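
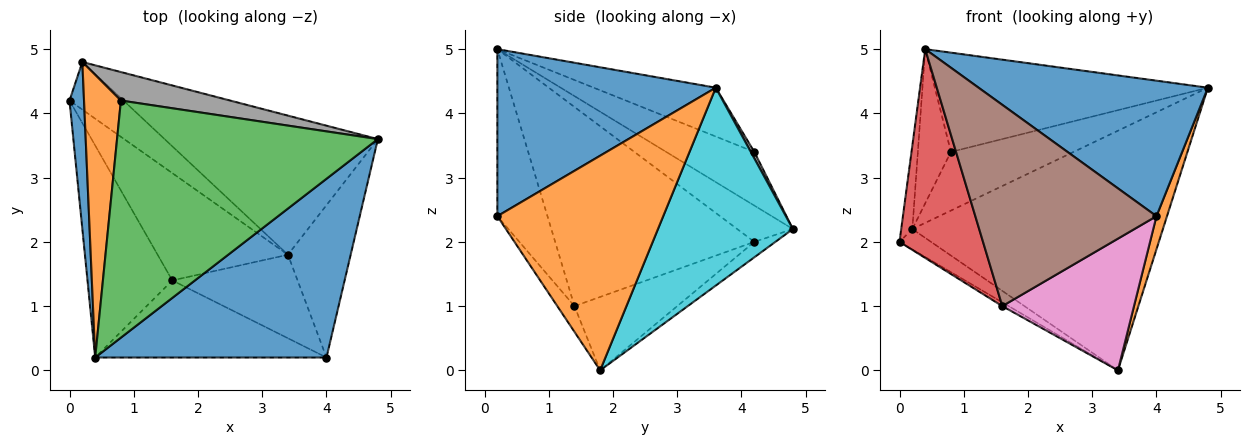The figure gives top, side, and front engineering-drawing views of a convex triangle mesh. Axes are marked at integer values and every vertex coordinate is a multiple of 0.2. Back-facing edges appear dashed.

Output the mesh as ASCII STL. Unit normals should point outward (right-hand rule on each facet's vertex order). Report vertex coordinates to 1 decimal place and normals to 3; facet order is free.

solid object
 facet normal 0.499 -0.524 0.691
  outer loop
   vertex 4.0 0.2 2.4
   vertex 4.8 3.6 4.4
   vertex 0.4 0.2 5.0
  endloop
 endfacet
 facet normal 0.958 -0.061 -0.280
  outer loop
   vertex 4.0 0.2 2.4
   vertex 3.4 1.8 0.0
   vertex 4.8 3.6 4.4
  endloop
 endfacet
 facet normal -0.170 0.381 0.909
  outer loop
   vertex 0.8 4.2 3.4
   vertex 0.4 0.2 5.0
   vertex 4.8 3.6 4.4
  endloop
 endfacet
 facet normal -0.858 -0.360 -0.366
  outer loop
   vertex 1.6 1.4 1.0
   vertex 0.4 0.2 5.0
   vertex 0.0 4.2 2.0
  endloop
 endfacet
 facet normal -0.491 0.031 -0.871
  outer loop
   vertex 1.6 1.4 1.0
   vertex 0.0 4.2 2.0
   vertex 3.4 1.8 0.0
  endloop
 endfacet
 facet normal -0.250 -0.904 -0.346
  outer loop
   vertex 1.6 1.4 1.0
   vertex 4.0 0.2 2.4
   vertex 0.4 0.2 5.0
  endloop
 endfacet
 facet normal -0.109 -0.839 -0.532
  outer loop
   vertex 1.6 1.4 1.0
   vertex 3.4 1.8 0.0
   vertex 4.0 0.2 2.4
  endloop
 endfacet
 facet normal 0.026 0.899 0.437
  outer loop
   vertex 0.2 4.8 2.2
   vertex 0.8 4.2 3.4
   vertex 4.8 3.6 4.4
  endloop
 endfacet
 facet normal -0.254 0.381 -0.889
  outer loop
   vertex 0.2 4.8 2.2
   vertex 3.4 1.8 0.0
   vertex 0.0 4.2 2.0
  endloop
 endfacet
 facet normal 0.422 0.784 -0.455
  outer loop
   vertex 0.2 4.8 2.2
   vertex 4.8 3.6 4.4
   vertex 3.4 1.8 0.0
  endloop
 endfacet
 facet normal -0.913 0.183 0.365
  outer loop
   vertex 0.2 4.8 2.2
   vertex 0.0 4.2 2.0
   vertex 0.4 0.2 5.0
  endloop
 endfacet
 facet normal -0.787 0.295 0.541
  outer loop
   vertex 0.2 4.8 2.2
   vertex 0.4 0.2 5.0
   vertex 0.8 4.2 3.4
  endloop
 endfacet
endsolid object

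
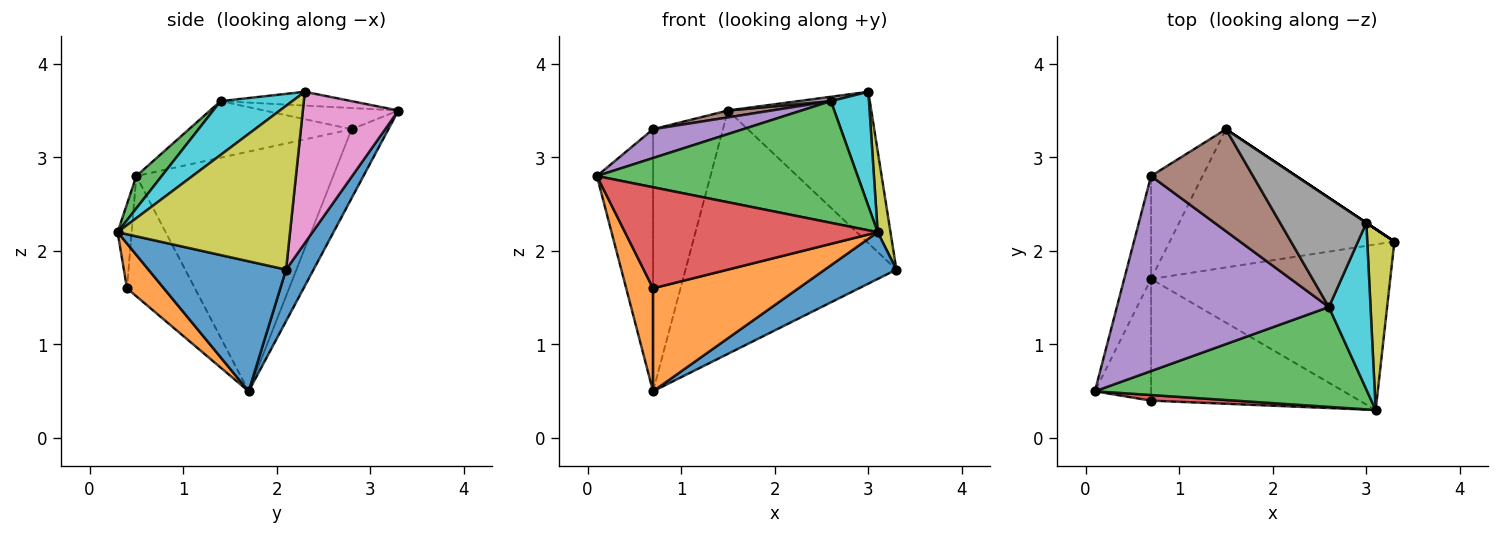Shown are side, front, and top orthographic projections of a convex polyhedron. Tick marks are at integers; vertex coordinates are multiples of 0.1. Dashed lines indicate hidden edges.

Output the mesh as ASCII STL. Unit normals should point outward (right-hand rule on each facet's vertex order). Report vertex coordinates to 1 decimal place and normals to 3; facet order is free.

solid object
 facet normal 0.112 0.864 -0.491
  outer loop
   vertex 0.7 1.7 0.5
   vertex 1.5 3.3 3.5
   vertex 3.3 2.1 1.8
  endloop
 endfacet
 facet normal -0.853 -0.337 -0.398
  outer loop
   vertex 0.7 0.4 1.6
   vertex 0.1 0.5 2.8
   vertex 0.7 1.7 0.5
  endloop
 endfacet
 facet normal -0.956 0.273 -0.107
  outer loop
   vertex 0.7 2.8 3.3
   vertex 0.7 1.7 0.5
   vertex 0.1 0.5 2.8
  endloop
 endfacet
 facet normal -0.440 0.836 -0.328
  outer loop
   vertex 0.7 2.8 3.3
   vertex 1.5 3.3 3.5
   vertex 0.7 1.7 0.5
  endloop
 endfacet
 facet normal -0.255 -0.141 0.957
  outer loop
   vertex 0.7 2.8 3.3
   vertex 0.1 0.5 2.8
   vertex 2.6 1.4 3.6
  endloop
 endfacet
 facet normal -0.203 -0.066 0.977
  outer loop
   vertex 0.7 2.8 3.3
   vertex 2.6 1.4 3.6
   vertex 1.5 3.3 3.5
  endloop
 endfacet
 facet normal 0.555 0.832 0.000
  outer loop
   vertex 3.0 2.3 3.7
   vertex 3.3 2.1 1.8
   vertex 1.5 3.3 3.5
  endloop
 endfacet
 facet normal -0.158 -0.039 0.987
  outer loop
   vertex 3.0 2.3 3.7
   vertex 1.5 3.3 3.5
   vertex 2.6 1.4 3.6
  endloop
 endfacet
 facet normal 0.984 -0.073 0.163
  outer loop
   vertex 3.1 0.3 2.2
   vertex 3.3 2.1 1.8
   vertex 3.0 2.3 3.7
  endloop
 endfacet
 facet normal 0.729 -0.387 0.564
  outer loop
   vertex 3.1 0.3 2.2
   vertex 3.0 2.3 3.7
   vertex 2.6 1.4 3.6
  endloop
 endfacet
 facet normal 0.463 -0.241 -0.853
  outer loop
   vertex 3.1 0.3 2.2
   vertex 0.7 1.7 0.5
   vertex 3.3 2.1 1.8
  endloop
 endfacet
 facet normal 0.162 -0.637 -0.753
  outer loop
   vertex 3.1 0.3 2.2
   vertex 0.7 0.4 1.6
   vertex 0.7 1.7 0.5
  endloop
 endfacet
 facet normal 0.075 -0.771 0.633
  outer loop
   vertex 3.1 0.3 2.2
   vertex 2.6 1.4 3.6
   vertex 0.1 0.5 2.8
  endloop
 endfacet
 facet normal -0.055 -0.997 0.055
  outer loop
   vertex 3.1 0.3 2.2
   vertex 0.1 0.5 2.8
   vertex 0.7 0.4 1.6
  endloop
 endfacet
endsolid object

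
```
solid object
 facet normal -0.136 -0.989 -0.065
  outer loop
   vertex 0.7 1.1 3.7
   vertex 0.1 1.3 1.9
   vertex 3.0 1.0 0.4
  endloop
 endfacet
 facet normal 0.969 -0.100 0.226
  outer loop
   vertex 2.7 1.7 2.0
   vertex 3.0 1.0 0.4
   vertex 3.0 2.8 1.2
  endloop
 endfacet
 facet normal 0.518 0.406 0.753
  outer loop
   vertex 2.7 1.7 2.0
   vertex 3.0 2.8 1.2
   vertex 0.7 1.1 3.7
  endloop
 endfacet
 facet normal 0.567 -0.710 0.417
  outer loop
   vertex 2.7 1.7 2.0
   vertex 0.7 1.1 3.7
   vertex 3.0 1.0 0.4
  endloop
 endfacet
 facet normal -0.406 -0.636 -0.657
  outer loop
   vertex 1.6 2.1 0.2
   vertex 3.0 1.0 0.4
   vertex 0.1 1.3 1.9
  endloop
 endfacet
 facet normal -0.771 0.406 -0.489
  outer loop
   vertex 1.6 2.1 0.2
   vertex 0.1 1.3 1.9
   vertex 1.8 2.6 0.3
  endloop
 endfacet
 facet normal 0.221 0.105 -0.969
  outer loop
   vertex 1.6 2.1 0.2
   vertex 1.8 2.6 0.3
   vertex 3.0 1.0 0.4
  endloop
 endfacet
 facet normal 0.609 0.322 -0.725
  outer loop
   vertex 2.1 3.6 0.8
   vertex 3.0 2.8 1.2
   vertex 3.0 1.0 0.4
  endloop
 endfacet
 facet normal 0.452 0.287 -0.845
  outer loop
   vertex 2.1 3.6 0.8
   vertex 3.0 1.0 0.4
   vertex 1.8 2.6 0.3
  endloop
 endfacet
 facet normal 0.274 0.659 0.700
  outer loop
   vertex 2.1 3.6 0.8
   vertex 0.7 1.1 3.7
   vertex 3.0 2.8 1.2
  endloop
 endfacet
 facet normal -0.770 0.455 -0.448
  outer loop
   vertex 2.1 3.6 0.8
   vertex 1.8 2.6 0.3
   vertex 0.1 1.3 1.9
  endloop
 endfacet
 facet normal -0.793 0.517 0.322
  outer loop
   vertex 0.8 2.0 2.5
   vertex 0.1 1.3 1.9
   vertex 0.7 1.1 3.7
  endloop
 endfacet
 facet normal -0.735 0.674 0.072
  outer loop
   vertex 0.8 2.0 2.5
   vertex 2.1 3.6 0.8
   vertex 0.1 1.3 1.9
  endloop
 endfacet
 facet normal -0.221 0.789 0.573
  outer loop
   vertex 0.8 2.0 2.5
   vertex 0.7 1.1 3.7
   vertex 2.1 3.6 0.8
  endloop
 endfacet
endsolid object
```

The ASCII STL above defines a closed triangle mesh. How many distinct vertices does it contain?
9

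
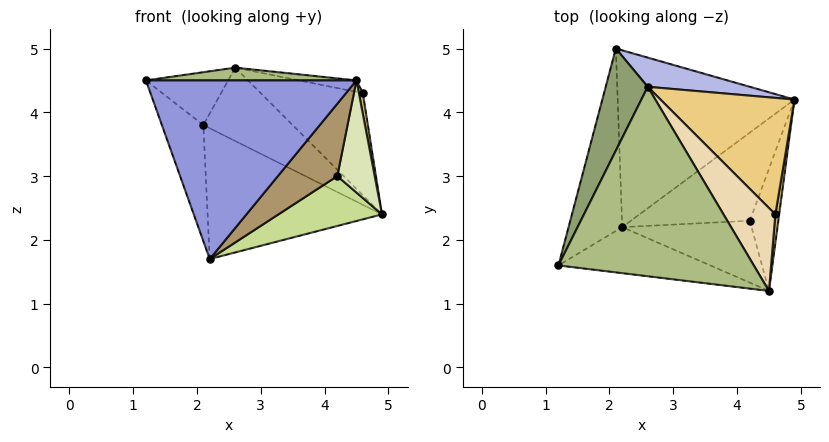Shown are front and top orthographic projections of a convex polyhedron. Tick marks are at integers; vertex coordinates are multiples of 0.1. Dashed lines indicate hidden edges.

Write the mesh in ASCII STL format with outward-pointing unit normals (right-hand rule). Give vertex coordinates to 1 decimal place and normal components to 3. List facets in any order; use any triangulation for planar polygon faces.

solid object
 facet normal -0.937 0.187 -0.295
  outer loop
   vertex 2.2 2.2 1.7
   vertex 1.2 1.6 4.5
   vertex 2.1 5.0 3.8
  endloop
 endfacet
 facet normal -0.226 0.579 -0.783
  outer loop
   vertex 2.2 2.2 1.7
   vertex 2.1 5.0 3.8
   vertex 4.9 4.2 2.4
  endloop
 endfacet
 facet normal -0.117 -0.962 -0.248
  outer loop
   vertex 4.5 1.2 4.5
   vertex 1.2 1.6 4.5
   vertex 2.2 2.2 1.7
  endloop
 endfacet
 facet normal 0.411 0.847 0.337
  outer loop
   vertex 2.6 4.4 4.7
   vertex 4.9 4.2 2.4
   vertex 2.1 5.0 3.8
  endloop
 endfacet
 facet normal -0.723 0.318 0.613
  outer loop
   vertex 2.6 4.4 4.7
   vertex 2.1 5.0 3.8
   vertex 1.2 1.6 4.5
  endloop
 endfacet
 facet normal -0.008 -0.067 0.998
  outer loop
   vertex 2.6 4.4 4.7
   vertex 1.2 1.6 4.5
   vertex 4.5 1.2 4.5
  endloop
 endfacet
 facet normal 0.508 -0.424 -0.750
  outer loop
   vertex 4.2 2.3 3.0
   vertex 2.2 2.2 1.7
   vertex 4.9 4.2 2.4
  endloop
 endfacet
 facet normal 0.769 -0.432 -0.471
  outer loop
   vertex 4.2 2.3 3.0
   vertex 4.9 4.2 2.4
   vertex 4.5 1.2 4.5
  endloop
 endfacet
 facet normal 0.418 -0.691 -0.590
  outer loop
   vertex 4.2 2.3 3.0
   vertex 4.5 1.2 4.5
   vertex 2.2 2.2 1.7
  endloop
 endfacet
 facet normal 0.993 -0.067 0.093
  outer loop
   vertex 4.6 2.4 4.3
   vertex 4.5 1.2 4.5
   vertex 4.9 4.2 2.4
  endloop
 endfacet
 facet normal 0.629 0.512 0.585
  outer loop
   vertex 4.6 2.4 4.3
   vertex 4.9 4.2 2.4
   vertex 2.6 4.4 4.7
  endloop
 endfacet
 facet normal 0.318 0.130 0.939
  outer loop
   vertex 4.6 2.4 4.3
   vertex 2.6 4.4 4.7
   vertex 4.5 1.2 4.5
  endloop
 endfacet
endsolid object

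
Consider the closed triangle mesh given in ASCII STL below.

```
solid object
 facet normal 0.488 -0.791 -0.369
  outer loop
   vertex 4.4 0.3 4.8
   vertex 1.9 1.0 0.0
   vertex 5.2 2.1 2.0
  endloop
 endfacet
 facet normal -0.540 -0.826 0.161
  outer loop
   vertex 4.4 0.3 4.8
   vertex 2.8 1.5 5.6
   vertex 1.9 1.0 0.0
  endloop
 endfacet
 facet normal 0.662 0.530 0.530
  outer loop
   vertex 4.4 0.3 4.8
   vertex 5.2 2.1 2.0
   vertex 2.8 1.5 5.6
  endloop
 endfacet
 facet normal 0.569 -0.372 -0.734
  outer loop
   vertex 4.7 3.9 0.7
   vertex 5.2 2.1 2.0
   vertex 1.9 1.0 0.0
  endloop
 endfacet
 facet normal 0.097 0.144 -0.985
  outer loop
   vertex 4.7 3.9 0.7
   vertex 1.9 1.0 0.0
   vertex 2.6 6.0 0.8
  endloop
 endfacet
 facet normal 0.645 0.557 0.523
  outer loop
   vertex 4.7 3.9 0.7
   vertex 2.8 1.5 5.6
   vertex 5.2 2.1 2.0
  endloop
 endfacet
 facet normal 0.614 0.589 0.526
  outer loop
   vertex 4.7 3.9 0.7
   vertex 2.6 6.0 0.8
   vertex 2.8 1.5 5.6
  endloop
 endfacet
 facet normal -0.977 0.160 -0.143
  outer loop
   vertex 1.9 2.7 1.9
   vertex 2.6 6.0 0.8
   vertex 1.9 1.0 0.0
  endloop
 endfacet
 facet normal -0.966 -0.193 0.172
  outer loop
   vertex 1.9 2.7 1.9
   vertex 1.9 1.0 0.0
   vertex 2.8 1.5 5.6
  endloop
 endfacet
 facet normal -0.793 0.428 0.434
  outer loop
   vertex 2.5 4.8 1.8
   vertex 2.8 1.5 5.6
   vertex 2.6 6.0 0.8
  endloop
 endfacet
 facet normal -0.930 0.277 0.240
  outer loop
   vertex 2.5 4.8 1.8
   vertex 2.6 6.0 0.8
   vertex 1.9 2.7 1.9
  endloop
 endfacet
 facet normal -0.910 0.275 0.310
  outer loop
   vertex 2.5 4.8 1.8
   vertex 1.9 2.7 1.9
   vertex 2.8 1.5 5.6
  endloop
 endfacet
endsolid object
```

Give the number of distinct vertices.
8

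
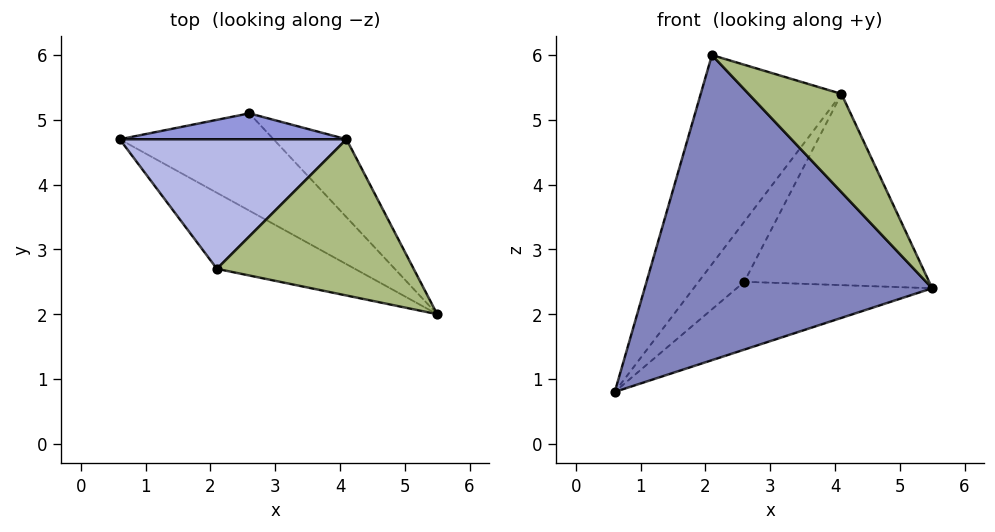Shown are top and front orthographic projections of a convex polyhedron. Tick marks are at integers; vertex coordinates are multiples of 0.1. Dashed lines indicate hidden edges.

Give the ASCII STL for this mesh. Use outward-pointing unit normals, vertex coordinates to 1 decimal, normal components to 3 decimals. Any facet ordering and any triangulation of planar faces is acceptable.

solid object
 facet normal 0.504 0.494 -0.709
  outer loop
   vertex 2.6 5.1 2.5
   vertex 5.5 2.0 2.4
   vertex 0.6 4.7 0.8
  endloop
 endfacet
 facet normal -0.415 -0.883 -0.220
  outer loop
   vertex 2.1 2.7 6.0
   vertex 0.6 4.7 0.8
   vertex 5.5 2.0 2.4
  endloop
 endfacet
 facet normal -0.461 0.815 0.351
  outer loop
   vertex 4.1 4.7 5.4
   vertex 2.6 5.1 2.5
   vertex 0.6 4.7 0.8
  endloop
 endfacet
 facet normal -0.569 0.699 0.433
  outer loop
   vertex 4.1 4.7 5.4
   vertex 0.6 4.7 0.8
   vertex 2.1 2.7 6.0
  endloop
 endfacet
 facet normal 0.699 0.662 -0.270
  outer loop
   vertex 4.1 4.7 5.4
   vertex 5.5 2.0 2.4
   vertex 2.6 5.1 2.5
  endloop
 endfacet
 facet normal 0.618 -0.419 0.665
  outer loop
   vertex 4.1 4.7 5.4
   vertex 2.1 2.7 6.0
   vertex 5.5 2.0 2.4
  endloop
 endfacet
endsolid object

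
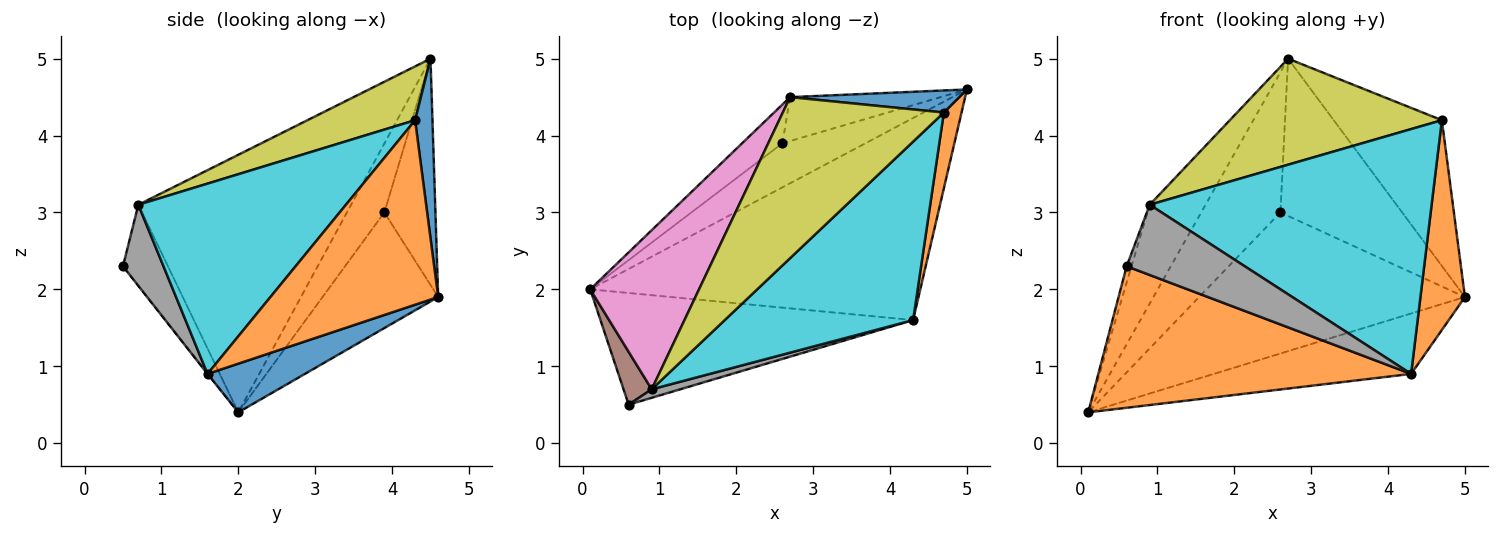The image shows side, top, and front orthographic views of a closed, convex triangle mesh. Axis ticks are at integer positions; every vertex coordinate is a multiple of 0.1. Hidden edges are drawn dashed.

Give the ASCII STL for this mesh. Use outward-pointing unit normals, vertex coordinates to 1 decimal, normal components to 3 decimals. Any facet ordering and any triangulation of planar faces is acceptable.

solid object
 facet normal 0.140 0.284 -0.949
  outer loop
   vertex 4.3 1.6 0.9
   vertex 0.1 2.0 0.4
   vertex 5.0 4.6 1.9
  endloop
 endfacet
 facet normal -0.001 -0.785 -0.619
  outer loop
   vertex 4.3 1.6 0.9
   vertex 0.6 0.5 2.3
   vertex 0.1 2.0 0.4
  endloop
 endfacet
 facet normal -0.383 0.882 -0.276
  outer loop
   vertex 2.6 3.9 3.0
   vertex 5.0 4.6 1.9
   vertex 0.1 2.0 0.4
  endloop
 endfacet
 facet normal -0.415 0.877 -0.242
  outer loop
   vertex 2.6 3.9 3.0
   vertex 0.1 2.0 0.4
   vertex 2.7 4.5 5.0
  endloop
 endfacet
 facet normal -0.375 0.893 -0.249
  outer loop
   vertex 2.6 3.9 3.0
   vertex 2.7 4.5 5.0
   vertex 5.0 4.6 1.9
  endloop
 endfacet
 facet normal -0.940 0.101 0.327
  outer loop
   vertex 0.9 0.7 3.1
   vertex 0.1 2.0 0.4
   vertex 0.6 0.5 2.3
  endloop
 endfacet
 facet normal -0.895 0.235 0.378
  outer loop
   vertex 0.9 0.7 3.1
   vertex 2.7 4.5 5.0
   vertex 0.1 2.0 0.4
  endloop
 endfacet
 facet normal 0.322 -0.940 0.114
  outer loop
   vertex 0.9 0.7 3.1
   vertex 0.6 0.5 2.3
   vertex 4.3 1.6 0.9
  endloop
 endfacet
 facet normal 0.269 -0.530 0.805
  outer loop
   vertex 4.7 4.3 4.2
   vertex 2.7 4.5 5.0
   vertex 0.9 0.7 3.1
  endloop
 endfacet
 facet normal 0.511 -0.694 0.506
  outer loop
   vertex 4.7 4.3 4.2
   vertex 0.9 0.7 3.1
   vertex 4.3 1.6 0.9
  endloop
 endfacet
 facet normal 0.157 0.977 0.148
  outer loop
   vertex 4.7 4.3 4.2
   vertex 5.0 4.6 1.9
   vertex 2.7 4.5 5.0
  endloop
 endfacet
 facet normal 0.962 -0.255 0.092
  outer loop
   vertex 4.7 4.3 4.2
   vertex 4.3 1.6 0.9
   vertex 5.0 4.6 1.9
  endloop
 endfacet
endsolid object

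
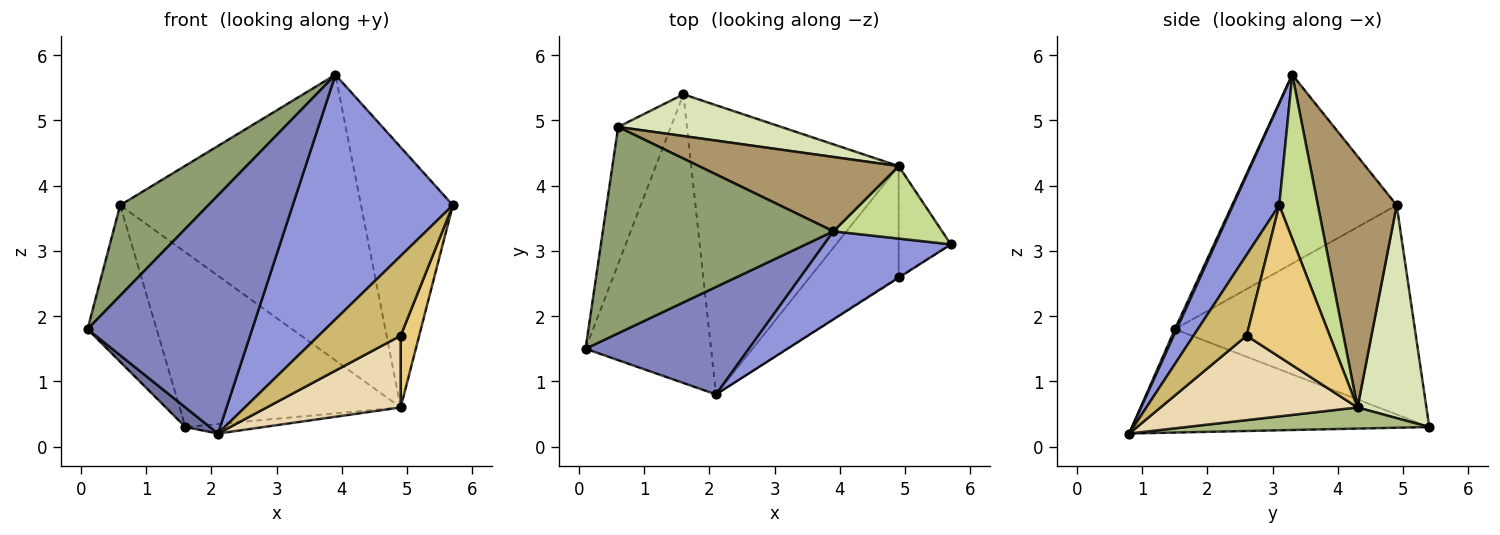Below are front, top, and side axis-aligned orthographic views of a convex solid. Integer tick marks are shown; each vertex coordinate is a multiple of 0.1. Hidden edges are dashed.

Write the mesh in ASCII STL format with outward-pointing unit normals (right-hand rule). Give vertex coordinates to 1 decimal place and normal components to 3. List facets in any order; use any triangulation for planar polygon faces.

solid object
 facet normal -0.635 -0.052 -0.771
  outer loop
   vertex 2.1 0.8 0.2
   vertex 0.1 1.5 1.8
   vertex 1.6 5.4 0.3
  endloop
 endfacet
 facet normal 0.010 -0.912 0.411
  outer loop
   vertex 2.1 0.8 0.2
   vertex 3.9 3.3 5.7
   vertex 0.1 1.5 1.8
  endloop
 endfacet
 facet normal 0.262 -0.908 0.327
  outer loop
   vertex 2.1 0.8 0.2
   vertex 5.7 3.1 3.7
   vertex 3.9 3.3 5.7
  endloop
 endfacet
 facet normal -0.934 0.269 -0.235
  outer loop
   vertex 0.6 4.9 3.7
   vertex 1.6 5.4 0.3
   vertex 0.1 1.5 1.8
  endloop
 endfacet
 facet normal -0.600 -0.321 0.733
  outer loop
   vertex 0.6 4.9 3.7
   vertex 0.1 1.5 1.8
   vertex 3.9 3.3 5.7
  endloop
 endfacet
 facet normal 0.101 0.033 -0.994
  outer loop
   vertex 4.9 4.3 0.6
   vertex 2.1 0.8 0.2
   vertex 1.6 5.4 0.3
  endloop
 endfacet
 facet normal 0.376 0.893 0.249
  outer loop
   vertex 4.9 4.3 0.6
   vertex 3.9 3.3 5.7
   vertex 5.7 3.1 3.7
  endloop
 endfacet
 facet normal 0.290 0.931 0.222
  outer loop
   vertex 4.9 4.3 0.6
   vertex 1.6 5.4 0.3
   vertex 0.6 4.9 3.7
  endloop
 endfacet
 facet normal 0.302 0.923 0.240
  outer loop
   vertex 4.9 4.3 0.6
   vertex 0.6 4.9 3.7
   vertex 3.9 3.3 5.7
  endloop
 endfacet
 facet normal 0.544 -0.839 -0.008
  outer loop
   vertex 4.9 2.6 1.7
   vertex 5.7 3.1 3.7
   vertex 2.1 0.8 0.2
  endloop
 endfacet
 facet normal 0.925 -0.206 -0.319
  outer loop
   vertex 4.9 2.6 1.7
   vertex 4.9 4.3 0.6
   vertex 5.7 3.1 3.7
  endloop
 endfacet
 facet normal 0.624 -0.424 -0.656
  outer loop
   vertex 4.9 2.6 1.7
   vertex 2.1 0.8 0.2
   vertex 4.9 4.3 0.6
  endloop
 endfacet
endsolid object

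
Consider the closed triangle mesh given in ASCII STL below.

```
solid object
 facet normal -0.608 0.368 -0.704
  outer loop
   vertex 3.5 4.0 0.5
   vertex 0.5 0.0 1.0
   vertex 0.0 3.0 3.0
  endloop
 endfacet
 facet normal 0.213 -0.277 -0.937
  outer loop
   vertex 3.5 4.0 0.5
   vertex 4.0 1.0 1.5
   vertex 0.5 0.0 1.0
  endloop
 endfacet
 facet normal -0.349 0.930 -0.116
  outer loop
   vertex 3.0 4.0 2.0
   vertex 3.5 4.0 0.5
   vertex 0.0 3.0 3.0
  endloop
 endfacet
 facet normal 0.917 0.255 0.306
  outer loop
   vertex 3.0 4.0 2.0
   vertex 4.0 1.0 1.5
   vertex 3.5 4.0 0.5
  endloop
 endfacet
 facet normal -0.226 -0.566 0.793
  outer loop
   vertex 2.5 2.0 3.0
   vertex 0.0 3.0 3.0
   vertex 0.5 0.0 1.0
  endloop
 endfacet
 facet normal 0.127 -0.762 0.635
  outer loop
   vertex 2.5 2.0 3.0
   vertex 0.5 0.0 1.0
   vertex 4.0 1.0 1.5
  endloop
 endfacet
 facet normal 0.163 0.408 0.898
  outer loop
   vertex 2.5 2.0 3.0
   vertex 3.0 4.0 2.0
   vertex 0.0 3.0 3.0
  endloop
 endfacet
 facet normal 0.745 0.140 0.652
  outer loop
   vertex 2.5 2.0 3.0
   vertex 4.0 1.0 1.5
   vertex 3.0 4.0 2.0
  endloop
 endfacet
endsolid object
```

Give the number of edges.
12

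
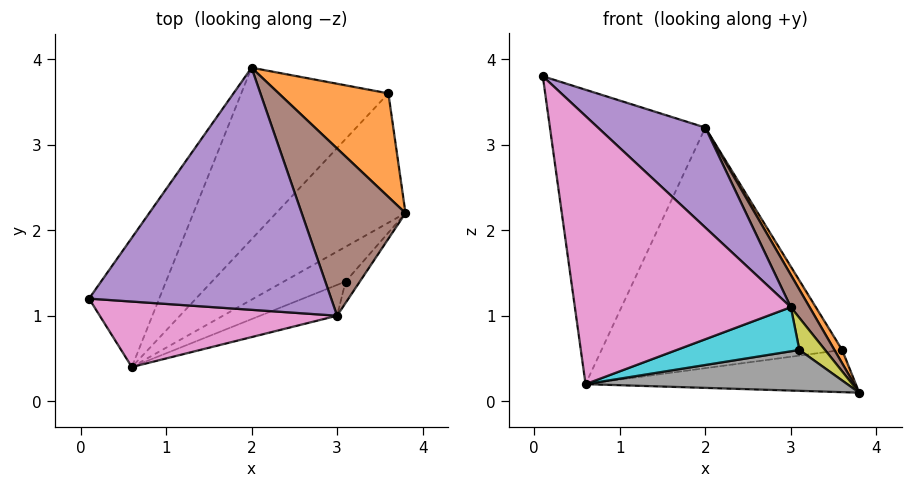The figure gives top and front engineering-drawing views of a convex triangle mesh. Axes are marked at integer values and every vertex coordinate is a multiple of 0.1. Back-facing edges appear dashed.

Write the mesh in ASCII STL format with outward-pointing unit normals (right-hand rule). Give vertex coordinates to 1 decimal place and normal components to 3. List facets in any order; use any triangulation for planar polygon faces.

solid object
 facet normal -0.819 0.525 -0.230
  outer loop
   vertex 0.6 0.4 0.2
   vertex 0.1 1.2 3.8
   vertex 2.0 3.9 3.2
  endloop
 endfacet
 facet normal 0.846 -0.068 0.529
  outer loop
   vertex 3.6 3.6 0.6
   vertex 2.0 3.9 3.2
   vertex 3.8 2.2 0.1
  endloop
 endfacet
 facet normal -0.200 0.304 -0.931
  outer loop
   vertex 3.6 3.6 0.6
   vertex 3.8 2.2 0.1
   vertex 0.6 0.4 0.2
  endloop
 endfacet
 facet normal -0.620 0.639 -0.455
  outer loop
   vertex 3.6 3.6 0.6
   vertex 0.6 0.4 0.2
   vertex 2.0 3.9 3.2
  endloop
 endfacet
 facet normal 0.641 -0.293 0.710
  outer loop
   vertex 3.0 1.0 1.1
   vertex 2.0 3.9 3.2
   vertex 0.1 1.2 3.8
  endloop
 endfacet
 facet normal 0.834 -0.105 0.542
  outer loop
   vertex 3.0 1.0 1.1
   vertex 3.8 2.2 0.1
   vertex 2.0 3.9 3.2
  endloop
 endfacet
 facet normal 0.152 -0.960 0.234
  outer loop
   vertex 3.0 1.0 1.1
   vertex 0.1 1.2 3.8
   vertex 0.6 0.4 0.2
  endloop
 endfacet
 facet normal 0.378 -0.705 -0.599
  outer loop
   vertex 3.1 1.4 0.6
   vertex 0.6 0.4 0.2
   vertex 3.8 2.2 0.1
  endloop
 endfacet
 facet normal 0.485 -0.728 -0.485
  outer loop
   vertex 3.1 1.4 0.6
   vertex 3.8 2.2 0.1
   vertex 3.0 1.0 1.1
  endloop
 endfacet
 facet normal 0.387 -0.756 -0.528
  outer loop
   vertex 3.1 1.4 0.6
   vertex 3.0 1.0 1.1
   vertex 0.6 0.4 0.2
  endloop
 endfacet
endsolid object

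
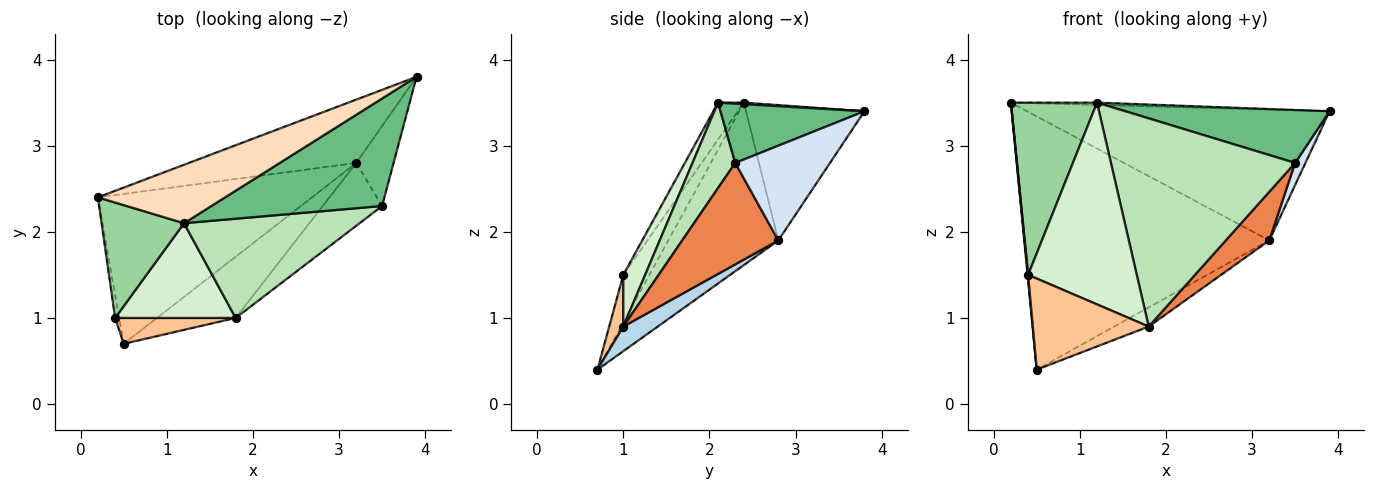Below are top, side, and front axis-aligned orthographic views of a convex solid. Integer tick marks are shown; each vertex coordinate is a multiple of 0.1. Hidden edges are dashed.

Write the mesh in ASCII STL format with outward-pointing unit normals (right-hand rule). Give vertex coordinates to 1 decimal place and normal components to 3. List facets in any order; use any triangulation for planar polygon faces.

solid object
 facet normal -0.332 0.849 -0.411
  outer loop
   vertex 3.2 2.8 1.9
   vertex 0.2 2.4 3.5
   vertex 3.9 3.8 3.4
  endloop
 endfacet
 facet normal -0.360 0.803 -0.475
  outer loop
   vertex 3.2 2.8 1.9
   vertex 0.5 0.7 0.4
   vertex 0.2 2.4 3.5
  endloop
 endfacet
 facet normal 0.286 0.286 -0.915
  outer loop
   vertex 3.2 2.8 1.9
   vertex 1.8 1.0 0.9
   vertex 0.5 0.7 0.4
  endloop
 endfacet
 facet normal 0.926 -0.101 -0.365
  outer loop
   vertex 3.2 2.8 1.9
   vertex 3.9 3.8 3.4
   vertex 3.5 2.3 2.8
  endloop
 endfacet
 facet normal 0.804 -0.364 -0.470
  outer loop
   vertex 3.2 2.8 1.9
   vertex 3.5 2.3 2.8
   vertex 1.8 1.0 0.9
  endloop
 endfacet
 facet normal -0.996 -0.021 -0.085
  outer loop
   vertex 0.4 1.0 1.5
   vertex 0.2 2.4 3.5
   vertex 0.5 0.7 0.4
  endloop
 endfacet
 facet normal 0.116 -0.955 0.271
  outer loop
   vertex 0.4 1.0 1.5
   vertex 0.5 0.7 0.4
   vertex 1.8 1.0 0.9
  endloop
 endfacet
 facet normal 0.012 0.040 0.999
  outer loop
   vertex 1.2 2.1 3.5
   vertex 3.9 3.8 3.4
   vertex 0.2 2.4 3.5
  endloop
 endfacet
 facet normal 0.297 -0.422 0.856
  outer loop
   vertex 1.2 2.1 3.5
   vertex 3.5 2.3 2.8
   vertex 3.9 3.8 3.4
  endloop
 endfacet
 facet normal -0.242 -0.806 0.540
  outer loop
   vertex 1.2 2.1 3.5
   vertex 0.2 2.4 3.5
   vertex 0.4 1.0 1.5
  endloop
 endfacet
 facet normal 0.205 -0.884 0.421
  outer loop
   vertex 1.2 2.1 3.5
   vertex 1.8 1.0 0.9
   vertex 3.5 2.3 2.8
  endloop
 endfacet
 facet normal 0.179 -0.891 0.418
  outer loop
   vertex 1.2 2.1 3.5
   vertex 0.4 1.0 1.5
   vertex 1.8 1.0 0.9
  endloop
 endfacet
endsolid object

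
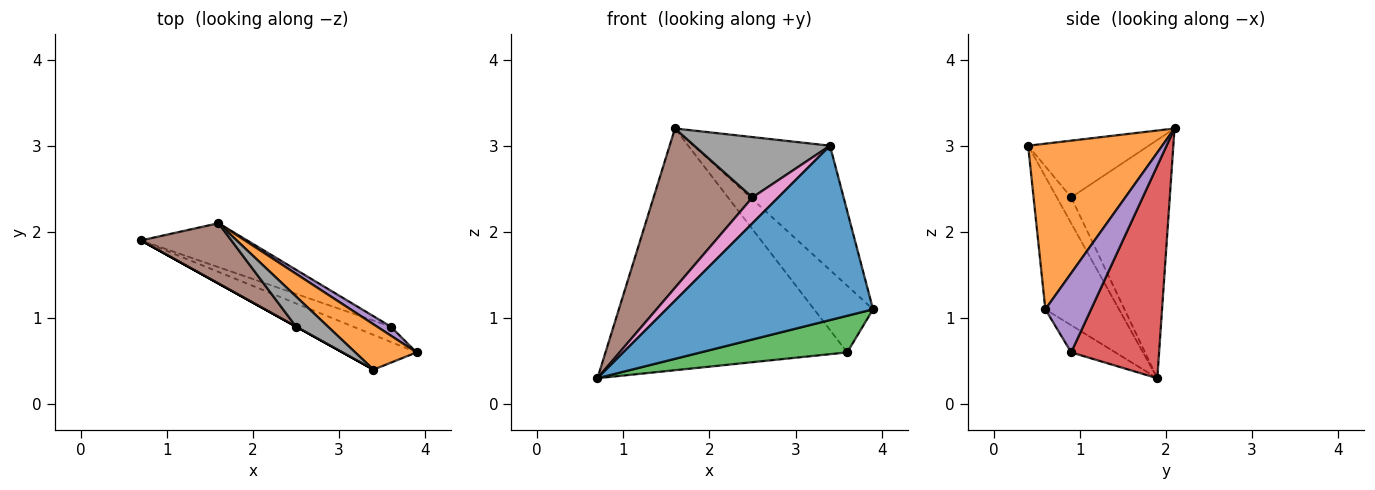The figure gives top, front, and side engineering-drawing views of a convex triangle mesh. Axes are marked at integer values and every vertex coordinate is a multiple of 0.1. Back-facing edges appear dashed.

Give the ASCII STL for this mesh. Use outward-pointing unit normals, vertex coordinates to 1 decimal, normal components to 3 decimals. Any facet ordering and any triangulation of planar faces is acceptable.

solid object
 facet normal -0.330 -0.926 -0.184
  outer loop
   vertex 3.4 0.4 3.0
   vertex 0.7 1.9 0.3
   vertex 3.9 0.6 1.1
  endloop
 endfacet
 facet normal 0.679 0.690 0.251
  outer loop
   vertex 3.4 0.4 3.0
   vertex 3.9 0.6 1.1
   vertex 1.6 2.1 3.2
  endloop
 endfacet
 facet normal -0.268 -0.889 -0.372
  outer loop
   vertex 3.6 0.9 0.6
   vertex 3.9 0.6 1.1
   vertex 0.7 1.9 0.3
  endloop
 endfacet
 facet normal 0.337 0.926 -0.168
  outer loop
   vertex 3.6 0.9 0.6
   vertex 0.7 1.9 0.3
   vertex 1.6 2.1 3.2
  endloop
 endfacet
 facet normal 0.609 0.786 0.106
  outer loop
   vertex 3.6 0.9 0.6
   vertex 1.6 2.1 3.2
   vertex 3.9 0.6 1.1
  endloop
 endfacet
 facet normal -0.682 -0.684 0.259
  outer loop
   vertex 2.5 0.9 2.4
   vertex 1.6 2.1 3.2
   vertex 0.7 1.9 0.3
  endloop
 endfacet
 facet normal -0.486 -0.874 0.000
  outer loop
   vertex 2.5 0.9 2.4
   vertex 0.7 1.9 0.3
   vertex 3.4 0.4 3.0
  endloop
 endfacet
 facet normal -0.622 -0.700 0.350
  outer loop
   vertex 2.5 0.9 2.4
   vertex 3.4 0.4 3.0
   vertex 1.6 2.1 3.2
  endloop
 endfacet
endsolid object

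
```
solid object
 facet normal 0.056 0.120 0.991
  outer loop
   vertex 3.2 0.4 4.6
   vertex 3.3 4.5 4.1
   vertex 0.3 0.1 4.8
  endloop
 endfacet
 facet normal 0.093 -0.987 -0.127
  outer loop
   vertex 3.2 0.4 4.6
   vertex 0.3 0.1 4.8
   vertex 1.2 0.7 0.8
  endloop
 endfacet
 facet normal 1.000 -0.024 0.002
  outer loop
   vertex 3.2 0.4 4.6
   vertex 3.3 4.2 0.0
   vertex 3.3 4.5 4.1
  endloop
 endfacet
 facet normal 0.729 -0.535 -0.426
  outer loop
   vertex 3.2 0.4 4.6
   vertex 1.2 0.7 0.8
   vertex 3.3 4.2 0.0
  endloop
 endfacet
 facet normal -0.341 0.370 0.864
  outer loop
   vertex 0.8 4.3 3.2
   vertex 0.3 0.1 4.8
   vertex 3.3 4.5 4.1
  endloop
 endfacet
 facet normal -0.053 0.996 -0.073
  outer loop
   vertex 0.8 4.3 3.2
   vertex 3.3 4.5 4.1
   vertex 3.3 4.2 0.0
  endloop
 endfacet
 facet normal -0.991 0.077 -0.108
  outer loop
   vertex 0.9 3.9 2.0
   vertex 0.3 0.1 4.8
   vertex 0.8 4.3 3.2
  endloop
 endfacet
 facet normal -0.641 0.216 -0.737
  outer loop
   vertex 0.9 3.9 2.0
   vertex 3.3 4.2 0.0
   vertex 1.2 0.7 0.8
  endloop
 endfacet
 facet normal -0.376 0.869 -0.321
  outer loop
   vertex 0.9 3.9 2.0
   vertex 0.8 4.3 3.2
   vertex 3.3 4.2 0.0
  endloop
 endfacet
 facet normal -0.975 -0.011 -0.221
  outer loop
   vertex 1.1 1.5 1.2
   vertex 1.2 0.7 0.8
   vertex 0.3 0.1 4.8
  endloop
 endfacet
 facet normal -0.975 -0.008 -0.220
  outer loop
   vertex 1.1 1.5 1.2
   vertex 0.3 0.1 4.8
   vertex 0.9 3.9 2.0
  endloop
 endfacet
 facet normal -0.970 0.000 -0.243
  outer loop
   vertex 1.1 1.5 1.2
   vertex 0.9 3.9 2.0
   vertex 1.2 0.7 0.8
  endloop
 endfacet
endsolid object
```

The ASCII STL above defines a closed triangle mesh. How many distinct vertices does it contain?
8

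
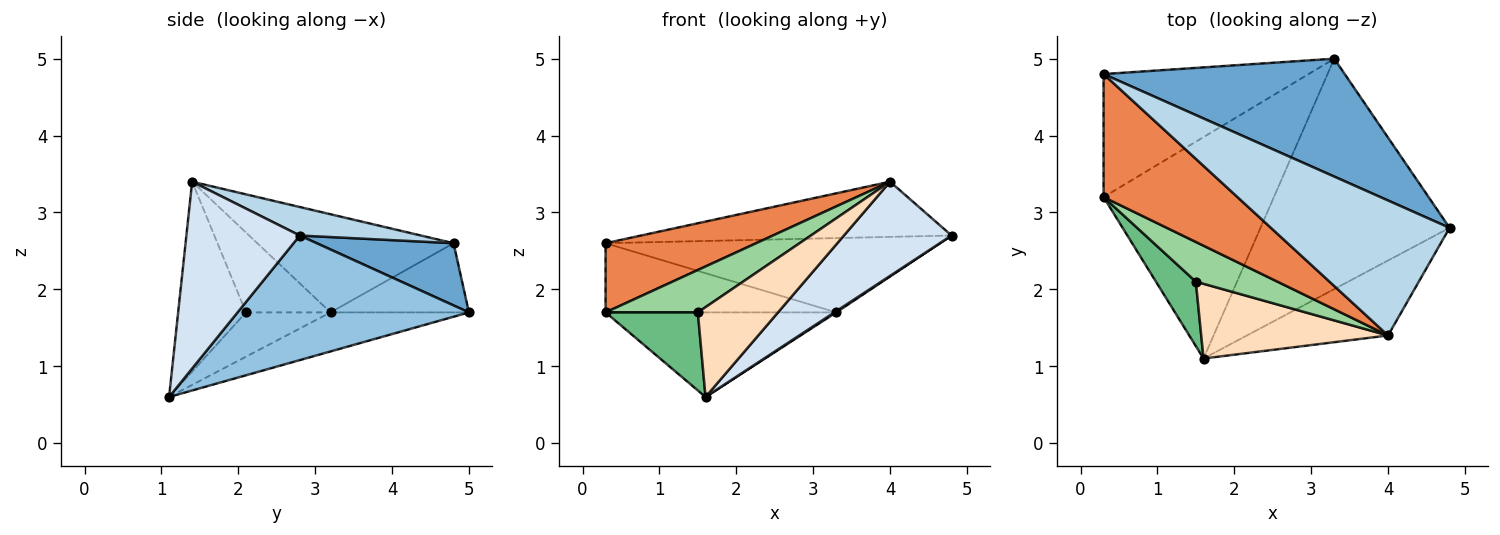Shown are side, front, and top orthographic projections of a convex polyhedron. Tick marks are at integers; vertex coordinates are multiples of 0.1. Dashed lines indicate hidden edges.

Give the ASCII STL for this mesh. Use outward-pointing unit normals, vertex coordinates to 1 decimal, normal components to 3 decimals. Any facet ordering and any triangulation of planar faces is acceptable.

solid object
 facet normal 0.213 0.521 0.826
  outer loop
   vertex 3.3 5.0 1.7
   vertex 0.3 4.8 2.6
   vertex 4.8 2.8 2.7
  endloop
 endfacet
 facet normal 0.550 -0.004 -0.835
  outer loop
   vertex 3.3 5.0 1.7
   vertex 4.8 2.8 2.7
   vertex 1.6 1.1 0.6
  endloop
 endfacet
 facet normal 0.146 0.374 0.916
  outer loop
   vertex 4.0 1.4 3.4
   vertex 4.8 2.8 2.7
   vertex 0.3 4.8 2.6
  endloop
 endfacet
 facet normal 0.636 -0.604 -0.481
  outer loop
   vertex 4.0 1.4 3.4
   vertex 1.6 1.1 0.6
   vertex 4.8 2.8 2.7
  endloop
 endfacet
 facet normal -0.538 -0.413 0.734
  outer loop
   vertex 0.3 3.2 1.7
   vertex 4.0 1.4 3.4
   vertex 0.3 4.8 2.6
  endloop
 endfacet
 facet normal -0.282 0.470 -0.836
  outer loop
   vertex 0.3 3.2 1.7
   vertex 0.3 4.8 2.6
   vertex 3.3 5.0 1.7
  endloop
 endfacet
 facet normal -0.209 0.349 -0.913
  outer loop
   vertex 0.3 3.2 1.7
   vertex 3.3 5.0 1.7
   vertex 1.6 1.1 0.6
  endloop
 endfacet
 facet normal -0.545 -0.644 0.536
  outer loop
   vertex 1.5 2.1 1.7
   vertex 1.6 1.1 0.6
   vertex 4.0 1.4 3.4
  endloop
 endfacet
 facet normal -0.577 -0.630 0.520
  outer loop
   vertex 1.5 2.1 1.7
   vertex 0.3 3.2 1.7
   vertex 1.6 1.1 0.6
  endloop
 endfacet
 facet normal -0.556 -0.607 0.568
  outer loop
   vertex 1.5 2.1 1.7
   vertex 4.0 1.4 3.4
   vertex 0.3 3.2 1.7
  endloop
 endfacet
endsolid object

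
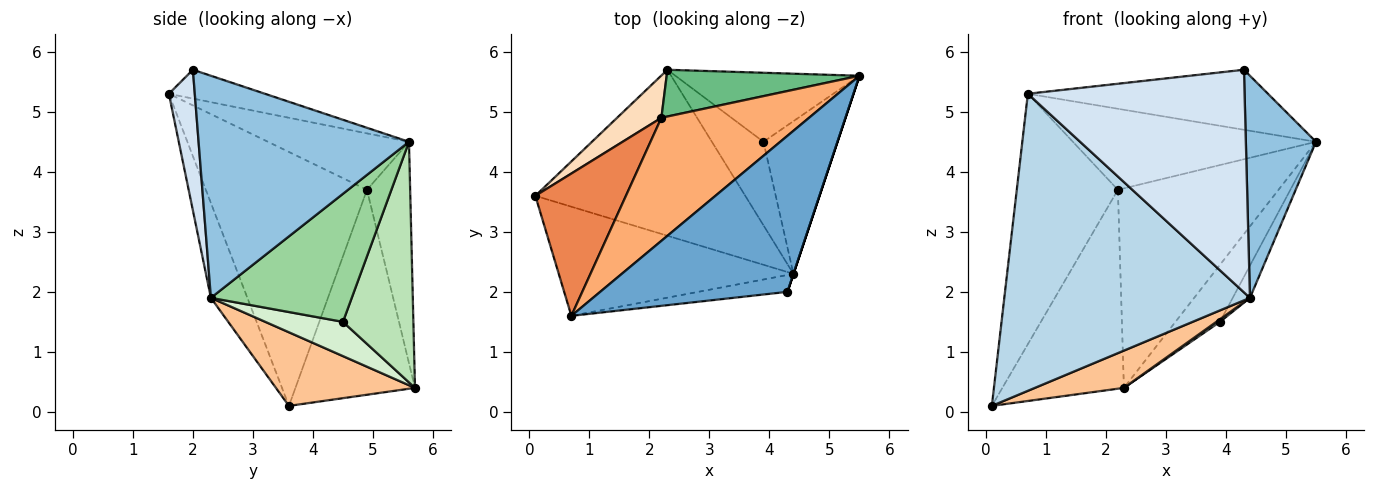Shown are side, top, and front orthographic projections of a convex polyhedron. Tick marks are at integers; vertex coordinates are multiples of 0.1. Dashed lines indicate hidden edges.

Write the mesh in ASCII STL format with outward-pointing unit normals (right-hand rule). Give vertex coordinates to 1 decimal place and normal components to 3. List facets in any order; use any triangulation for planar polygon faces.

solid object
 facet normal -0.142 0.355 0.924
  outer loop
   vertex 0.7 1.6 5.3
   vertex 4.3 2.0 5.7
   vertex 5.5 5.6 4.5
  endloop
 endfacet
 facet normal 0.949 -0.316 0.000
  outer loop
   vertex 4.4 2.3 1.9
   vertex 5.5 5.6 4.5
   vertex 4.3 2.0 5.7
  endloop
 endfacet
 facet normal -0.138 -0.930 -0.342
  outer loop
   vertex 4.4 2.3 1.9
   vertex 0.7 1.6 5.3
   vertex 0.1 3.6 0.1
  endloop
 endfacet
 facet normal 0.118 -0.990 -0.075
  outer loop
   vertex 4.4 2.3 1.9
   vertex 4.3 2.0 5.7
   vertex 0.7 1.6 5.3
  endloop
 endfacet
 facet normal -0.811 0.509 0.289
  outer loop
   vertex 2.2 4.9 3.7
   vertex 0.1 3.6 0.1
   vertex 0.7 1.6 5.3
  endloop
 endfacet
 facet normal -0.304 0.524 0.796
  outer loop
   vertex 2.2 4.9 3.7
   vertex 0.7 1.6 5.3
   vertex 5.5 5.6 4.5
  endloop
 endfacet
 facet normal 0.324 -0.207 -0.923
  outer loop
   vertex 2.3 5.7 0.4
   vertex 4.4 2.3 1.9
   vertex 0.1 3.6 0.1
  endloop
 endfacet
 facet normal -0.693 0.705 0.150
  outer loop
   vertex 2.3 5.7 0.4
   vertex 0.1 3.6 0.1
   vertex 2.2 4.9 3.7
  endloop
 endfacet
 facet normal -0.253 0.942 0.221
  outer loop
   vertex 2.3 5.7 0.4
   vertex 2.2 4.9 3.7
   vertex 5.5 5.6 4.5
  endloop
 endfacet
 facet normal 0.861 0.105 -0.498
  outer loop
   vertex 3.9 4.5 1.5
   vertex 5.5 5.6 4.5
   vertex 4.4 2.3 1.9
  endloop
 endfacet
 facet normal 0.710 0.449 -0.543
  outer loop
   vertex 3.9 4.5 1.5
   vertex 2.3 5.7 0.4
   vertex 5.5 5.6 4.5
  endloop
 endfacet
 facet normal 0.553 -0.026 -0.833
  outer loop
   vertex 3.9 4.5 1.5
   vertex 4.4 2.3 1.9
   vertex 2.3 5.7 0.4
  endloop
 endfacet
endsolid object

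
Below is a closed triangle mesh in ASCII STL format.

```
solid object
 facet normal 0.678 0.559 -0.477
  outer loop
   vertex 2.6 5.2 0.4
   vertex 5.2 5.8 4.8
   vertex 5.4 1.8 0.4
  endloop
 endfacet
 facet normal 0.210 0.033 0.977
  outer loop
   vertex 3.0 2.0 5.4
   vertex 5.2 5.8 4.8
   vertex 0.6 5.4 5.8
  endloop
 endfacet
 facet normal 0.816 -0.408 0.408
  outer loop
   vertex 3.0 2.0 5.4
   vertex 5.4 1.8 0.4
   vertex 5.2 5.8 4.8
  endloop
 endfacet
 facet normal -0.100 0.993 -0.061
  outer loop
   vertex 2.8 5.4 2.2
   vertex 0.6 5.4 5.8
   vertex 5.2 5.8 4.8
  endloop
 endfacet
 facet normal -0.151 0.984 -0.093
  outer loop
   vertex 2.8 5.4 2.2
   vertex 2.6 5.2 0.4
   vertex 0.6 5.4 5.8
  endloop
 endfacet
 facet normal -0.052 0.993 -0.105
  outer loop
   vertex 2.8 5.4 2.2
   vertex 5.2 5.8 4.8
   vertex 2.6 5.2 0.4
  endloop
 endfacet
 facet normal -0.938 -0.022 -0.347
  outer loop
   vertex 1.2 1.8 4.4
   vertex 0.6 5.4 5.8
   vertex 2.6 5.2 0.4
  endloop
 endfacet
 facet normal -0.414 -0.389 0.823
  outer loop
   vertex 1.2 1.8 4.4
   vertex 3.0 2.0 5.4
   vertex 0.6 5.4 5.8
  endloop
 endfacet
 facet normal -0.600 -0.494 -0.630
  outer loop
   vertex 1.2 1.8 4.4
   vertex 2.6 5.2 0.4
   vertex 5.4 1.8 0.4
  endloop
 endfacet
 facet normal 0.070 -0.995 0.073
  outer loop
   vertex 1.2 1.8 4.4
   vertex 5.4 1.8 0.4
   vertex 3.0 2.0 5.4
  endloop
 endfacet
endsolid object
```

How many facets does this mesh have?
10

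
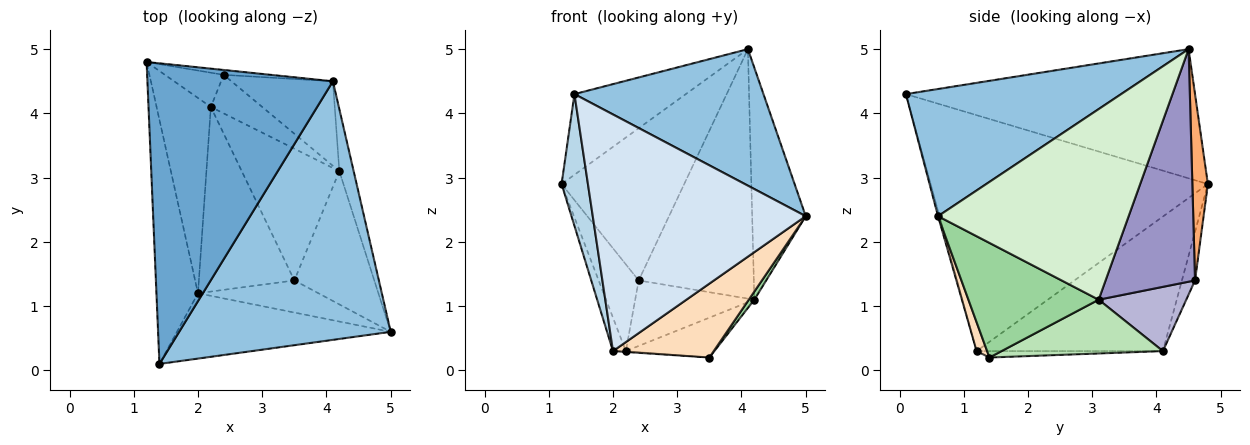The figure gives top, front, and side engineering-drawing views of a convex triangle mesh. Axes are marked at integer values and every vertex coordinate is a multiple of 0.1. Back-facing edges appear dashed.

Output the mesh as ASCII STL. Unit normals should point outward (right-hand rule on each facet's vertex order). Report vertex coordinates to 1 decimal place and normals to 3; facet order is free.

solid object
 facet normal -0.558 0.215 0.801
  outer loop
   vertex 4.1 4.5 5.0
   vertex 1.2 4.8 2.9
   vertex 1.4 0.1 4.3
  endloop
 endfacet
 facet normal 0.469 -0.412 0.781
  outer loop
   vertex 4.1 4.5 5.0
   vertex 1.4 0.1 4.3
   vertex 5.0 0.6 2.4
  endloop
 endfacet
 facet normal -0.981 -0.093 -0.173
  outer loop
   vertex 2.0 1.2 0.3
   vertex 1.4 0.1 4.3
   vertex 1.2 4.8 2.9
  endloop
 endfacet
 facet normal -0.007 -0.964 -0.266
  outer loop
   vertex 2.0 1.2 0.3
   vertex 5.0 0.6 2.4
   vertex 1.4 0.1 4.3
  endloop
 endfacet
 facet normal -0.926 0.064 -0.373
  outer loop
   vertex 2.2 4.1 0.3
   vertex 2.0 1.2 0.3
   vertex 1.2 4.8 2.9
  endloop
 endfacet
 facet normal 0.126 0.992 -0.032
  outer loop
   vertex 2.4 4.6 1.4
   vertex 1.2 4.8 2.9
   vertex 4.1 4.5 5.0
  endloop
 endfacet
 facet normal -0.291 0.890 -0.352
  outer loop
   vertex 2.4 4.6 1.4
   vertex 2.2 4.1 0.3
   vertex 1.2 4.8 2.9
  endloop
 endfacet
 facet normal 0.095 -0.913 -0.397
  outer loop
   vertex 3.5 1.4 0.2
   vertex 5.0 0.6 2.4
   vertex 2.0 1.2 0.3
  endloop
 endfacet
 facet normal -0.067 0.005 -0.998
  outer loop
   vertex 3.5 1.4 0.2
   vertex 2.0 1.2 0.3
   vertex 2.2 4.1 0.3
  endloop
 endfacet
 facet normal 0.820 -0.035 -0.572
  outer loop
   vertex 4.2 3.1 1.1
   vertex 5.0 0.6 2.4
   vertex 3.5 1.4 0.2
  endloop
 endfacet
 facet normal 0.467 0.256 -0.847
  outer loop
   vertex 4.2 3.1 1.1
   vertex 3.5 1.4 0.2
   vertex 2.2 4.1 0.3
  endloop
 endfacet
 facet normal 0.960 0.270 -0.072
  outer loop
   vertex 4.2 3.1 1.1
   vertex 4.1 4.5 5.0
   vertex 5.0 0.6 2.4
  endloop
 endfacet
 facet normal 0.593 0.763 -0.259
  outer loop
   vertex 4.2 3.1 1.1
   vertex 2.4 4.6 1.4
   vertex 4.1 4.5 5.0
  endloop
 endfacet
 facet normal 0.535 0.728 -0.428
  outer loop
   vertex 4.2 3.1 1.1
   vertex 2.2 4.1 0.3
   vertex 2.4 4.6 1.4
  endloop
 endfacet
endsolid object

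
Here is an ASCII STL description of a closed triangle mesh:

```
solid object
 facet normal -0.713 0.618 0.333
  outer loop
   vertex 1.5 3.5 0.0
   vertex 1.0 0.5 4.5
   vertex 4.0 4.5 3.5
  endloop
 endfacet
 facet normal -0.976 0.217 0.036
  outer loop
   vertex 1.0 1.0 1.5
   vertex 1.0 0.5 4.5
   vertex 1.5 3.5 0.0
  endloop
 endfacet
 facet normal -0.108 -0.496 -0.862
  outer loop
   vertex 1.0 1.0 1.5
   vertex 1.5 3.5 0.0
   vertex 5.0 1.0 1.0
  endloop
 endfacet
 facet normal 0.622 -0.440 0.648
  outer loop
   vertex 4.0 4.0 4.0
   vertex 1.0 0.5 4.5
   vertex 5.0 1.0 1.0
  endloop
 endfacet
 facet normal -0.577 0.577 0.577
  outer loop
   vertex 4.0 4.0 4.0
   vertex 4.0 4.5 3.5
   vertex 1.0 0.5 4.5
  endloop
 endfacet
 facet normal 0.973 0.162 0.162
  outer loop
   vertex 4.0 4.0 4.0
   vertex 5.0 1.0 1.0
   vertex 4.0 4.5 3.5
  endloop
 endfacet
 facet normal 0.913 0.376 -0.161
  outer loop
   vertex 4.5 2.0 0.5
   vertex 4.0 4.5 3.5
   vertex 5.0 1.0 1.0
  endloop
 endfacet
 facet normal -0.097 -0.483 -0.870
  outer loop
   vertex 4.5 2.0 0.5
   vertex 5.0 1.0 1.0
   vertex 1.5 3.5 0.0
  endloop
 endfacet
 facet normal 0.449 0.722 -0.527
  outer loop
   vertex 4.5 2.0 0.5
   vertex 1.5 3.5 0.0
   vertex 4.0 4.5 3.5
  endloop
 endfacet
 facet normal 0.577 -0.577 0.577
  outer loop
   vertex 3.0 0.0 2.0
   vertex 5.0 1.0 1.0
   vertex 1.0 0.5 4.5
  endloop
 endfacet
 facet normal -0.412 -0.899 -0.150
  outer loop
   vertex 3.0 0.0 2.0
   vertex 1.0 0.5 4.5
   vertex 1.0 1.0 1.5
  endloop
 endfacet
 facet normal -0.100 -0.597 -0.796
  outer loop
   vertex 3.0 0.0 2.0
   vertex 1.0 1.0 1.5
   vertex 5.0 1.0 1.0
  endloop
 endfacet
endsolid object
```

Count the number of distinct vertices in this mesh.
8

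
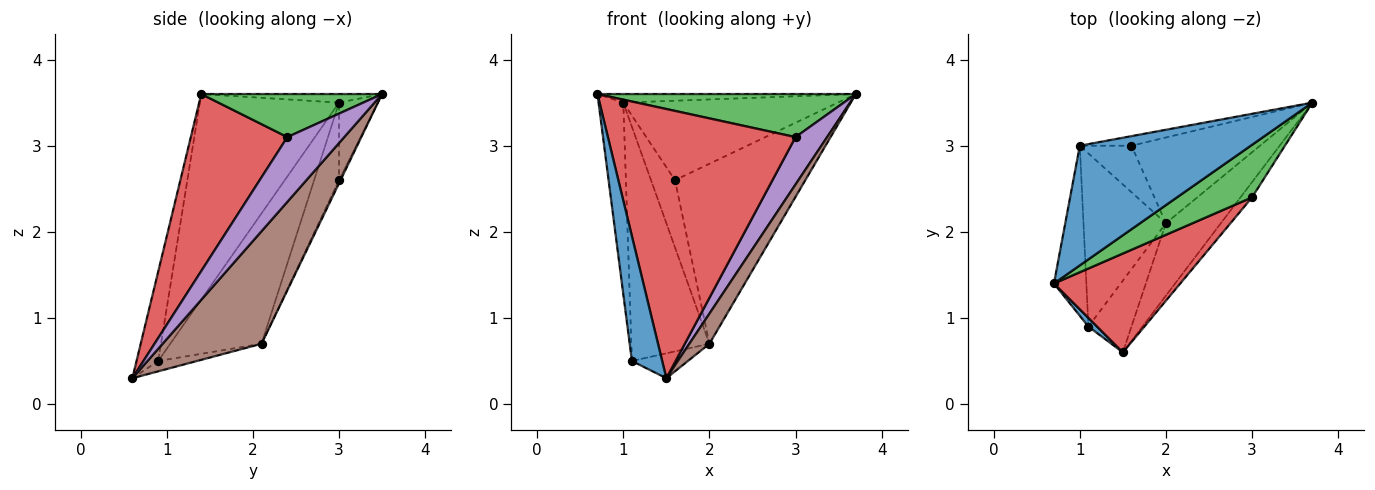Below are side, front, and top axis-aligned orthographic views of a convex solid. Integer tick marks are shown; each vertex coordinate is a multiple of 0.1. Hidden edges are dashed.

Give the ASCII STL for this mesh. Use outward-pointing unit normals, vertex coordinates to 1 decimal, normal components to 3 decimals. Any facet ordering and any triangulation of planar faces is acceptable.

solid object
 facet normal -0.050 0.072 0.996
  outer loop
   vertex 1.0 3.0 3.5
   vertex 0.7 1.4 3.6
   vertex 3.7 3.5 3.6
  endloop
 endfacet
 facet normal -0.177 0.977 -0.118
  outer loop
   vertex 1.0 3.0 3.5
   vertex 3.7 3.5 3.6
   vertex 1.6 3.0 2.6
  endloop
 endfacet
 facet normal 0.406 -0.579 0.707
  outer loop
   vertex 3.0 2.4 3.1
   vertex 3.7 3.5 3.6
   vertex 0.7 1.4 3.6
  endloop
 endfacet
 facet normal 0.435 -0.845 0.310
  outer loop
   vertex 3.0 2.4 3.1
   vertex 0.7 1.4 3.6
   vertex 1.5 0.6 0.3
  endloop
 endfacet
 facet normal 0.864 -0.479 -0.155
  outer loop
   vertex 3.0 2.4 3.1
   vertex 1.5 0.6 0.3
   vertex 3.7 3.5 3.6
  endloop
 endfacet
 facet normal 0.884 -0.180 -0.432
  outer loop
   vertex 2.0 2.1 0.7
   vertex 3.7 3.5 3.6
   vertex 1.5 0.6 0.3
  endloop
 endfacet
 facet normal -0.010 0.903 -0.430
  outer loop
   vertex 2.0 2.1 0.7
   vertex 1.6 3.0 2.6
   vertex 3.7 3.5 3.6
  endloop
 endfacet
 facet normal -0.649 0.625 -0.433
  outer loop
   vertex 2.0 2.1 0.7
   vertex 1.0 3.0 3.5
   vertex 1.6 3.0 2.6
  endloop
 endfacet
 facet normal -0.221 0.319 -0.921
  outer loop
   vertex 1.1 0.9 0.5
   vertex 2.0 2.1 0.7
   vertex 1.5 0.6 0.3
  endloop
 endfacet
 facet normal -0.685 0.586 -0.433
  outer loop
   vertex 1.1 0.9 0.5
   vertex 1.0 3.0 3.5
   vertex 2.0 2.1 0.7
  endloop
 endfacet
 facet normal -0.581 -0.812 0.056
  outer loop
   vertex 1.1 0.9 0.5
   vertex 1.5 0.6 0.3
   vertex 0.7 1.4 3.6
  endloop
 endfacet
 facet normal -0.973 0.173 -0.153
  outer loop
   vertex 1.1 0.9 0.5
   vertex 0.7 1.4 3.6
   vertex 1.0 3.0 3.5
  endloop
 endfacet
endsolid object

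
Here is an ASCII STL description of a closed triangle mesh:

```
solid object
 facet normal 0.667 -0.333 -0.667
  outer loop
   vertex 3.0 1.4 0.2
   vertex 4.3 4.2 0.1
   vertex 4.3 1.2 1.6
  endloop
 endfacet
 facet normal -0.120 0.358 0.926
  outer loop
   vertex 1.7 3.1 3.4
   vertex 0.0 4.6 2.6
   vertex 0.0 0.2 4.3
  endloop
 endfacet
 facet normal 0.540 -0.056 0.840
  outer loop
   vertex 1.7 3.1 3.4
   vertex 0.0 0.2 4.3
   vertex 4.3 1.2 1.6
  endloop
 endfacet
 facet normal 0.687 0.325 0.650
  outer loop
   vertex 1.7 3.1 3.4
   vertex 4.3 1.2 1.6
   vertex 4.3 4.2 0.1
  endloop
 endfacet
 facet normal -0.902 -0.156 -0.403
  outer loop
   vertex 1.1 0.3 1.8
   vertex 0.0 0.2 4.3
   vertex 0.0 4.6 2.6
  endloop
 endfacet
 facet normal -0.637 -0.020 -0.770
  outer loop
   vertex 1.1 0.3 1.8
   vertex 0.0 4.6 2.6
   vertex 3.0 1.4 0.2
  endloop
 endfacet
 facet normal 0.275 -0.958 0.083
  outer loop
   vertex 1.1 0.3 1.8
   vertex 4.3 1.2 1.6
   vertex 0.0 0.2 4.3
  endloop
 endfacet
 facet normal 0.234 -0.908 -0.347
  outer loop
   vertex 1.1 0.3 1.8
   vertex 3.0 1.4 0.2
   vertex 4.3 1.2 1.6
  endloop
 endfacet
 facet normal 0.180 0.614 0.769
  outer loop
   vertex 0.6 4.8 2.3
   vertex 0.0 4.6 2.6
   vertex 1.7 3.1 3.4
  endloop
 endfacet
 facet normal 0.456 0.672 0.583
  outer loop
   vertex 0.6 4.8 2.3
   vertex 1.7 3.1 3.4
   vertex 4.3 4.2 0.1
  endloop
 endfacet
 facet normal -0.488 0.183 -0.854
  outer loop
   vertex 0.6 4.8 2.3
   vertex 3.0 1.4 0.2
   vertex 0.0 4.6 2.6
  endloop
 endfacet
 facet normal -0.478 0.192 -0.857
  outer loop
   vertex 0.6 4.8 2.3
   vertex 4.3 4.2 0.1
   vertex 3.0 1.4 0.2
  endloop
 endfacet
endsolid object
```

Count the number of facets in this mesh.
12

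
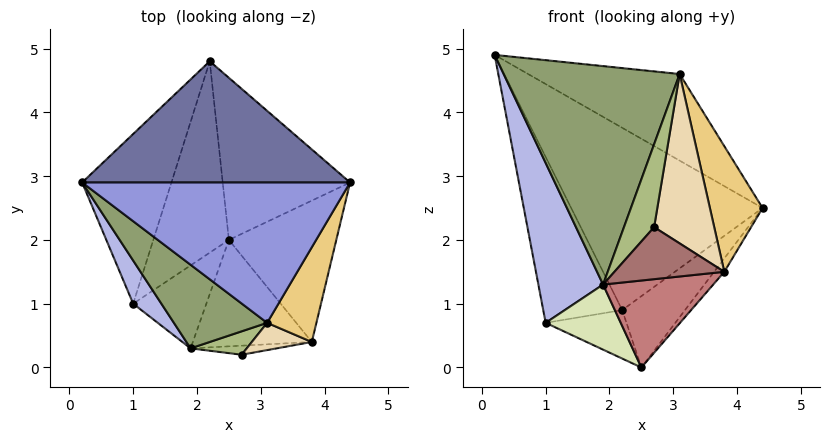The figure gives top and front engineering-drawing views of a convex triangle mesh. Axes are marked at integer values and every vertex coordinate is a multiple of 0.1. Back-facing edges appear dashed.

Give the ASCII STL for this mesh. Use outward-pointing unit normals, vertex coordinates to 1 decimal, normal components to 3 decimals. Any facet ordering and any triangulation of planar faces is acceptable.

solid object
 facet normal 0.302 0.794 0.528
  outer loop
   vertex 2.2 4.8 0.9
   vertex 0.2 2.9 4.9
   vertex 4.4 2.9 2.5
  endloop
 endfacet
 facet normal -0.902 0.301 -0.308
  outer loop
   vertex 1.0 1.0 0.7
   vertex 0.2 2.9 4.9
   vertex 2.2 4.8 0.9
  endloop
 endfacet
 facet normal 0.437 0.472 0.765
  outer loop
   vertex 3.1 0.7 4.6
   vertex 4.4 2.9 2.5
   vertex 0.2 2.9 4.9
  endloop
 endfacet
 facet normal -0.679 -0.709 0.191
  outer loop
   vertex 1.9 0.3 1.3
   vertex 0.2 2.9 4.9
   vertex 1.0 1.0 0.7
  endloop
 endfacet
 facet normal -0.557 -0.775 0.297
  outer loop
   vertex 1.9 0.3 1.3
   vertex 3.1 0.7 4.6
   vertex 0.2 2.9 4.9
  endloop
 endfacet
 facet normal -0.392 -0.886 0.250
  outer loop
   vertex 1.9 0.3 1.3
   vertex 2.7 0.2 2.2
   vertex 3.1 0.7 4.6
  endloop
 endfacet
 facet normal -0.525 0.209 -0.825
  outer loop
   vertex 2.5 2.0 0.0
   vertex 1.0 1.0 0.7
   vertex 2.2 4.8 0.9
  endloop
 endfacet
 facet normal 0.044 -0.617 -0.786
  outer loop
   vertex 2.5 2.0 0.0
   vertex 1.9 0.3 1.3
   vertex 1.0 1.0 0.7
  endloop
 endfacet
 facet normal 0.712 0.283 -0.643
  outer loop
   vertex 2.5 2.0 0.0
   vertex 2.2 4.8 0.9
   vertex 4.4 2.9 2.5
  endloop
 endfacet
 facet normal 0.785 0.059 -0.617
  outer loop
   vertex 3.8 0.4 1.5
   vertex 2.5 2.0 0.0
   vertex 4.4 2.9 2.5
  endloop
 endfacet
 facet normal 0.919 -0.316 0.238
  outer loop
   vertex 3.8 0.4 1.5
   vertex 4.4 2.9 2.5
   vertex 3.1 0.7 4.6
  endloop
 endfacet
 facet normal 0.270 -0.951 0.153
  outer loop
   vertex 3.8 0.4 1.5
   vertex 3.1 0.7 4.6
   vertex 2.7 0.2 2.2
  endloop
 endfacet
 facet normal 0.070 -0.983 -0.171
  outer loop
   vertex 3.8 0.4 1.5
   vertex 2.7 0.2 2.2
   vertex 1.9 0.3 1.3
  endloop
 endfacet
 facet normal 0.114 -0.629 -0.769
  outer loop
   vertex 3.8 0.4 1.5
   vertex 1.9 0.3 1.3
   vertex 2.5 2.0 0.0
  endloop
 endfacet
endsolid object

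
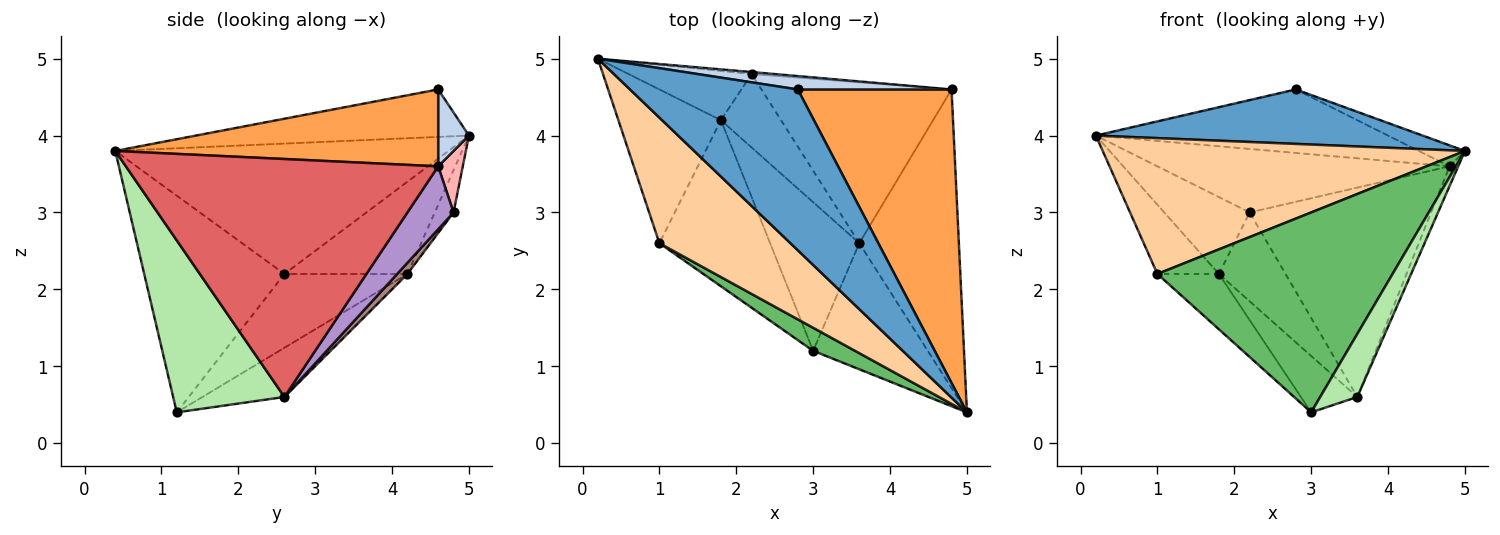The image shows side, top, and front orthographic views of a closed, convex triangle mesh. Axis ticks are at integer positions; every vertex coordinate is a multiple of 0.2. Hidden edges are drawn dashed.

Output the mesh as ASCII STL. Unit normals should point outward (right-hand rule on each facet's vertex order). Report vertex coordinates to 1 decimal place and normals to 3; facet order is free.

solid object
 facet normal -0.259 -0.310 0.915
  outer loop
   vertex 2.8 4.6 4.6
   vertex 0.2 5.0 4.0
   vertex 5.0 0.4 3.8
  endloop
 endfacet
 facet normal 0.102 0.973 0.205
  outer loop
   vertex 4.8 4.6 3.6
   vertex 0.2 5.0 4.0
   vertex 2.8 4.6 4.6
  endloop
 endfacet
 facet normal 0.446 0.064 0.893
  outer loop
   vertex 4.8 4.6 3.6
   vertex 2.8 4.6 4.6
   vertex 5.0 0.4 3.8
  endloop
 endfacet
 facet normal -0.560 -0.608 0.563
  outer loop
   vertex 1.0 2.6 2.2
   vertex 5.0 0.4 3.8
   vertex 0.2 5.0 4.0
  endloop
 endfacet
 facet normal -0.510 -0.855 0.099
  outer loop
   vertex 1.0 2.6 2.2
   vertex 3.0 1.2 0.4
   vertex 5.0 0.4 3.8
  endloop
 endfacet
 facet normal 0.802 -0.267 -0.535
  outer loop
   vertex 3.6 2.6 0.6
   vertex 5.0 0.4 3.8
   vertex 3.0 1.2 0.4
  endloop
 endfacet
 facet normal 0.922 0.026 -0.386
  outer loop
   vertex 3.6 2.6 0.6
   vertex 4.8 4.6 3.6
   vertex 5.0 0.4 3.8
  endloop
 endfacet
 facet normal 0.084 0.996 -0.031
  outer loop
   vertex 2.2 4.8 3.0
   vertex 0.2 5.0 4.0
   vertex 4.8 4.6 3.6
  endloop
 endfacet
 facet normal 0.198 0.777 -0.597
  outer loop
   vertex 2.2 4.8 3.0
   vertex 4.8 4.6 3.6
   vertex 3.6 2.6 0.6
  endloop
 endfacet
 facet normal -0.182 0.828 -0.530
  outer loop
   vertex 1.8 4.2 2.2
   vertex 0.2 5.0 4.0
   vertex 2.2 4.8 3.0
  endloop
 endfacet
 facet normal 0.118 0.765 -0.633
  outer loop
   vertex 1.8 4.2 2.2
   vertex 2.2 4.8 3.0
   vertex 3.6 2.6 0.6
  endloop
 endfacet
 facet normal -0.634 0.317 -0.705
  outer loop
   vertex 1.8 4.2 2.2
   vertex 1.0 2.6 2.2
   vertex 0.2 5.0 4.0
  endloop
 endfacet
 facet normal -0.535 0.267 -0.802
  outer loop
   vertex 1.8 4.2 2.2
   vertex 3.0 1.2 0.4
   vertex 1.0 2.6 2.2
  endloop
 endfacet
 facet normal -0.458 0.315 -0.831
  outer loop
   vertex 1.8 4.2 2.2
   vertex 3.6 2.6 0.6
   vertex 3.0 1.2 0.4
  endloop
 endfacet
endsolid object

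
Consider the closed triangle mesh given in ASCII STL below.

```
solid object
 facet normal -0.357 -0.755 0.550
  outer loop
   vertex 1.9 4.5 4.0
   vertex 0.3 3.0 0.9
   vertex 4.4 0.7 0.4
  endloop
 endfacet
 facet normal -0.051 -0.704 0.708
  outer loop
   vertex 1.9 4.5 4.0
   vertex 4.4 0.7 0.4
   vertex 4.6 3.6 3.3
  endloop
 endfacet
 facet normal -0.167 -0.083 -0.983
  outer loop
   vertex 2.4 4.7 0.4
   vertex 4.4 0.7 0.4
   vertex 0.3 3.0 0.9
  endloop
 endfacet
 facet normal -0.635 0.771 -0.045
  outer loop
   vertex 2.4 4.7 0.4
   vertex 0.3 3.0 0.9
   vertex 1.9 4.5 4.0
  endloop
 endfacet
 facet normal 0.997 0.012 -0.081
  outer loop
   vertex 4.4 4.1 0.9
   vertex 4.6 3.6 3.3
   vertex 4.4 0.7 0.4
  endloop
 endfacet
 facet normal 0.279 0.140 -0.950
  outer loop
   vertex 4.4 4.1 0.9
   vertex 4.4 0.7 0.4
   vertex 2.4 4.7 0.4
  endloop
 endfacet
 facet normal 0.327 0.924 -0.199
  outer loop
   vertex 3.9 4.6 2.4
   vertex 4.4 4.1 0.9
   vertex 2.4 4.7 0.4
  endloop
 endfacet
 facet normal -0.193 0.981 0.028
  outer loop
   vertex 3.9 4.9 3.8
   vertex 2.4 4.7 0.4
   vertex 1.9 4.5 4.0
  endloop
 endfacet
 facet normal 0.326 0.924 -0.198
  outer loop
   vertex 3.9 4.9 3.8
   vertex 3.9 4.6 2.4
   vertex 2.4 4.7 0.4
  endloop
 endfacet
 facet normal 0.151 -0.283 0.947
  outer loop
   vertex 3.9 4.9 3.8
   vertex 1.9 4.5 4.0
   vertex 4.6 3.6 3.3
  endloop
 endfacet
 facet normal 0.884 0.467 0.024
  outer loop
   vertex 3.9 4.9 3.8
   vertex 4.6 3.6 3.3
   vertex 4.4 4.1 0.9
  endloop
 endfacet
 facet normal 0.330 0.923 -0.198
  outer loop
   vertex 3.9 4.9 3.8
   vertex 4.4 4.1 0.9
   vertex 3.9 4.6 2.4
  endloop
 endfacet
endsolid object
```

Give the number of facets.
12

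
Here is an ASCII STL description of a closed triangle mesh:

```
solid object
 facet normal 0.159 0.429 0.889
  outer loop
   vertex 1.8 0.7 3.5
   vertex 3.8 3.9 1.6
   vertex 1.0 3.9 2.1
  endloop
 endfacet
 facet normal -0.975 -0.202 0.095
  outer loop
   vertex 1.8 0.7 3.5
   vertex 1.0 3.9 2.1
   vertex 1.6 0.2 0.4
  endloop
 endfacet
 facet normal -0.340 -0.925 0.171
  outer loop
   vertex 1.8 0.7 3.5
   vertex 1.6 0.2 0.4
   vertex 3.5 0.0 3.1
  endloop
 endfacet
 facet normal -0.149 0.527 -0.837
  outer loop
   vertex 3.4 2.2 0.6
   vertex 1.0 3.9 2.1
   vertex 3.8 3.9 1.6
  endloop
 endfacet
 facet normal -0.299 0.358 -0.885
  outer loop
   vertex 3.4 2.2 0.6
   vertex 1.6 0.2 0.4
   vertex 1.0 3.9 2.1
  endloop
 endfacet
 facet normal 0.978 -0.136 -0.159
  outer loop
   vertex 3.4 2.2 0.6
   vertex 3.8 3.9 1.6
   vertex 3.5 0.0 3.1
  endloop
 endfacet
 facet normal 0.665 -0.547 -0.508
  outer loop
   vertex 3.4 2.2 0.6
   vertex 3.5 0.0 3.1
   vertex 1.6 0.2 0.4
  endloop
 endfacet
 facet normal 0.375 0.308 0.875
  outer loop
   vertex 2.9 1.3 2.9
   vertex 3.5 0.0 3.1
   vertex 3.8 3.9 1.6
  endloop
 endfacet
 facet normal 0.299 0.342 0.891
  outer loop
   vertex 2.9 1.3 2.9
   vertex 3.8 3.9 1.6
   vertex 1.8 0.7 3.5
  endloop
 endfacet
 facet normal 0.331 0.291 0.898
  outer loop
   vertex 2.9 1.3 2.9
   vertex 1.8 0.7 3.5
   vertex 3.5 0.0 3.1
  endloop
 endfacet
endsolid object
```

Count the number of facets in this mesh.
10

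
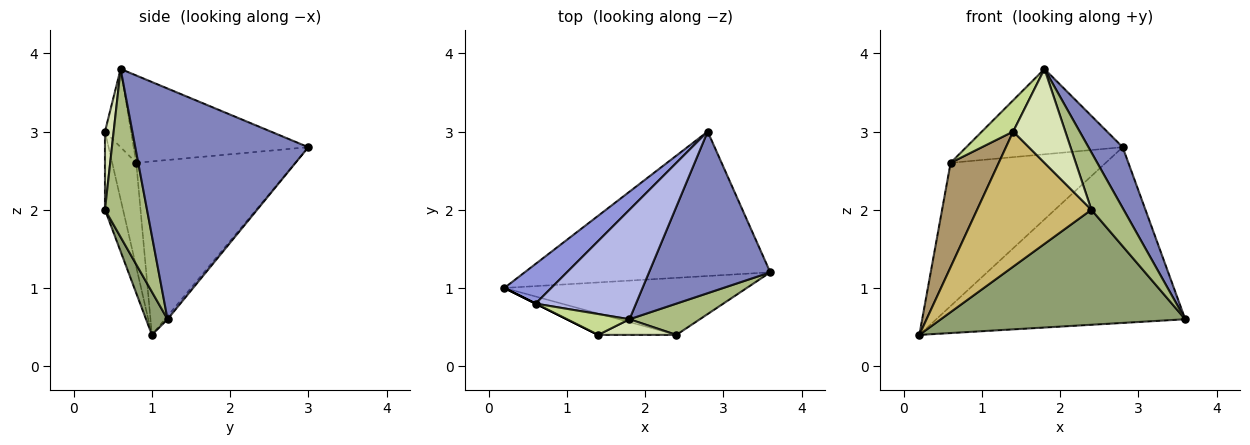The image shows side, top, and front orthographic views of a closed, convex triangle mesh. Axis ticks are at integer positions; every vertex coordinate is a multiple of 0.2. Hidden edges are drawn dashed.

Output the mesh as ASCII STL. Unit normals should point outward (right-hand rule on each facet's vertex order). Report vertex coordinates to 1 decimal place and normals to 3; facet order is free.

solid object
 facet normal -0.008 0.772 -0.635
  outer loop
   vertex 2.8 3.0 2.8
   vertex 3.6 1.2 0.6
   vertex 0.2 1.0 0.4
  endloop
 endfacet
 facet normal 0.872 -0.172 0.458
  outer loop
   vertex 1.8 0.6 3.8
   vertex 3.6 1.2 0.6
   vertex 2.8 3.0 2.8
  endloop
 endfacet
 facet normal -0.703 0.686 0.190
  outer loop
   vertex 0.6 0.8 2.6
   vertex 2.8 3.0 2.8
   vertex 0.2 1.0 0.4
  endloop
 endfacet
 facet normal -0.566 0.507 0.650
  outer loop
   vertex 0.6 0.8 2.6
   vertex 1.8 0.6 3.8
   vertex 2.8 3.0 2.8
  endloop
 endfacet
 facet normal 0.079 -0.893 -0.443
  outer loop
   vertex 2.4 0.4 2.0
   vertex 0.2 1.0 0.4
   vertex 3.6 1.2 0.6
  endloop
 endfacet
 facet normal 0.753 -0.578 0.315
  outer loop
   vertex 2.4 0.4 2.0
   vertex 3.6 1.2 0.6
   vertex 1.8 0.6 3.8
  endloop
 endfacet
 facet normal -0.570 -0.684 0.456
  outer loop
   vertex 1.4 0.4 3.0
   vertex 1.8 0.6 3.8
   vertex 0.6 0.8 2.6
  endloop
 endfacet
 facet normal 0.162 -0.973 0.162
  outer loop
   vertex 1.4 0.4 3.0
   vertex 2.4 0.4 2.0
   vertex 1.8 0.6 3.8
  endloop
 endfacet
 facet normal -0.447 -0.894 0.000
  outer loop
   vertex 1.4 0.4 3.0
   vertex 0.6 0.8 2.6
   vertex 0.2 1.0 0.4
  endloop
 endfacet
 facet normal -0.154 -0.976 -0.154
  outer loop
   vertex 1.4 0.4 3.0
   vertex 0.2 1.0 0.4
   vertex 2.4 0.4 2.0
  endloop
 endfacet
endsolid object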